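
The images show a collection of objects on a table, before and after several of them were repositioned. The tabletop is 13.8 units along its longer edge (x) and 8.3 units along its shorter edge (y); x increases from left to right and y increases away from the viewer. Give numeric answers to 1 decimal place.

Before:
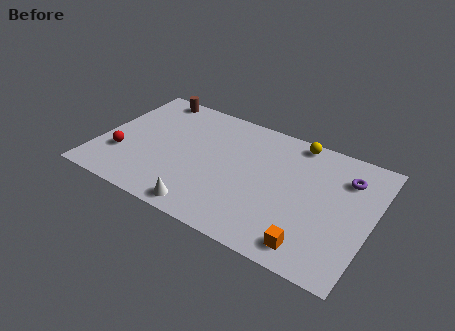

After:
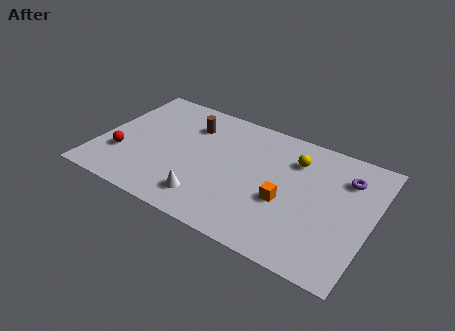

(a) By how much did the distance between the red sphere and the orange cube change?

-1.7

They were about 10.0 units apart before and 8.3 after — 1.7 units closer together.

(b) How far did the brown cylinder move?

2.6

From (2.0, 7.5) to (4.3, 6.2), the brown cylinder covered √(2.3² + 1.3²) ≈ 2.6 units.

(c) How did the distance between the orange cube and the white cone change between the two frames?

-1.2

Before: roughly 5.3 units apart; after: 4.1. That's 1.2 units closer together.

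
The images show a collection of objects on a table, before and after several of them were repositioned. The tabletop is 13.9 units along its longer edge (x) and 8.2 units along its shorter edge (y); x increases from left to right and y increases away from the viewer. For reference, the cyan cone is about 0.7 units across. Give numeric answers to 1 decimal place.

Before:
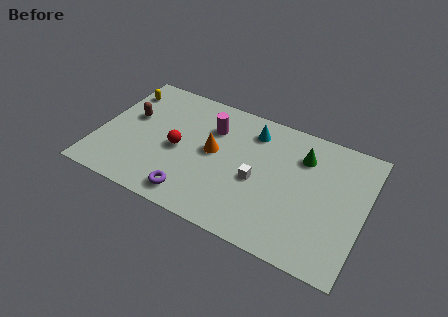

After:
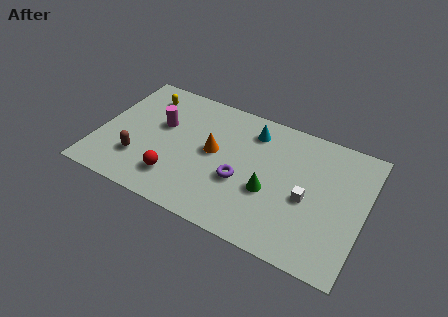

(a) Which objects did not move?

the orange cone and the cyan cone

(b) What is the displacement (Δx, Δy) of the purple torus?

(2.3, 2.0)

From the two frames, the purple torus sits at roughly (5.3, 1.2) before and (7.6, 3.2) after.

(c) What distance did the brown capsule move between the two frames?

2.7

The brown capsule moved from about (1.5, 4.9) to (2.3, 2.3), a distance of √(0.8² + 2.6²) ≈ 2.7.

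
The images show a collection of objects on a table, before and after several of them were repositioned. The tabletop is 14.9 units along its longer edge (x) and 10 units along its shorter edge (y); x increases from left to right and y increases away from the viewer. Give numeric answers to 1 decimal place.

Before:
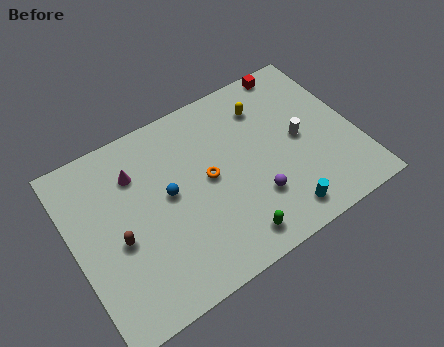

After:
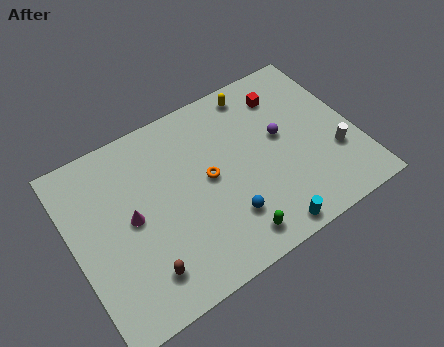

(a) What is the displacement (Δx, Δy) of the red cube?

(-0.8, -1.3)

The red cube was at about (12.5, 9.2) and moved to about (11.7, 7.9).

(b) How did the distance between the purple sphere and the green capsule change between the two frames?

+3.3

They were about 2.1 units apart before and 5.4 after — 3.3 units further apart.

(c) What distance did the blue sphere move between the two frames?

3.8

The blue sphere moved from about (5.0, 5.4) to (7.6, 2.6), a distance of √(2.6² + 2.8²) ≈ 3.8.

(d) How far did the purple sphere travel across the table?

3.3

The purple sphere moved from about (9.2, 2.9) to (11.1, 5.6), a distance of √(1.9² + 2.7²) ≈ 3.3.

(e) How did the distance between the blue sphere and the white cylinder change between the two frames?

-1.0

The distance was about 7.0 in the first image and 6.0 in the second, so they moved 1.0 units closer together.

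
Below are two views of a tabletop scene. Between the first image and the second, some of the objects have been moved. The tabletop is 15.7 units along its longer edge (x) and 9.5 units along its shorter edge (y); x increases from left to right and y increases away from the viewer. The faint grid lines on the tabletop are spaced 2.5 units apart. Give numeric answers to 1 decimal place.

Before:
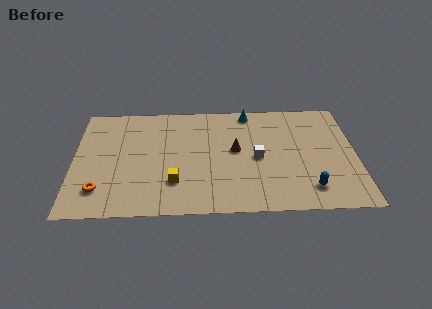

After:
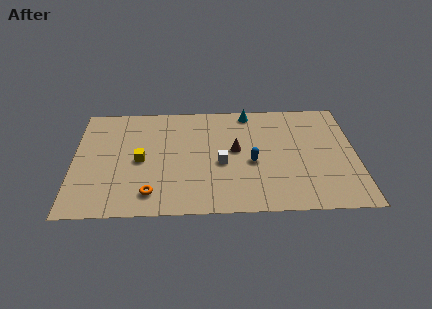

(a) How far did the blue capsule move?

3.9

From (13.0, 1.8) to (9.9, 4.1), the blue capsule covered √(3.1² + 2.3²) ≈ 3.9 units.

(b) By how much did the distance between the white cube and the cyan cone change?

+0.7

They were about 4.0 units apart before and 4.7 after — 0.7 units further apart.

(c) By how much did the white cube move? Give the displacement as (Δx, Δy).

(-2.0, -0.4)

The white cube was at about (10.2, 4.5) and moved to about (8.2, 4.1).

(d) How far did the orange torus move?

2.8

From (1.5, 2.1) to (4.3, 1.7), the orange torus covered √(2.8² + 0.4²) ≈ 2.8 units.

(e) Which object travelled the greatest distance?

the blue capsule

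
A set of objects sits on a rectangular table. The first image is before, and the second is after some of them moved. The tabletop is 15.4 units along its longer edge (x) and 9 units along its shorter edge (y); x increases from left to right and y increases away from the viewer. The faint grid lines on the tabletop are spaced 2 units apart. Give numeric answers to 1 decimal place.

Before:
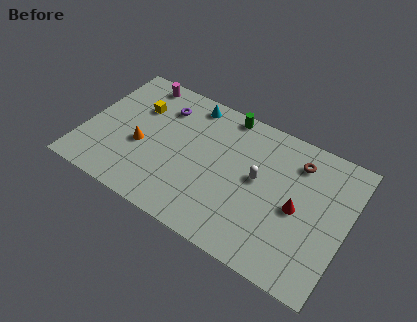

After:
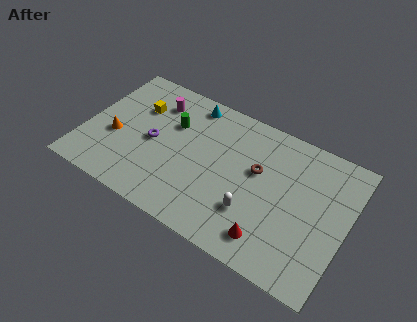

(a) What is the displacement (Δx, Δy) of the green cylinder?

(-2.9, -2.2)

The green cylinder started near (7.8, 8.2) and ended near (4.9, 6.0).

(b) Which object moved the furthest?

the green cylinder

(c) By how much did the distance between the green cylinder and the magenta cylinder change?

-3.7

Before: roughly 5.3 units apart; after: 1.6. That's 3.7 units closer together.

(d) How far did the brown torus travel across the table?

2.7

The brown torus moved from about (12.2, 7.1) to (10.1, 5.4), a distance of √(2.1² + 1.7²) ≈ 2.7.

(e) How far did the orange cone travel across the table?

1.6

The orange cone was near (3.4, 3.7) before and (1.8, 3.6) after, so it travelled √(1.6² + 0.1²) ≈ 1.6 units.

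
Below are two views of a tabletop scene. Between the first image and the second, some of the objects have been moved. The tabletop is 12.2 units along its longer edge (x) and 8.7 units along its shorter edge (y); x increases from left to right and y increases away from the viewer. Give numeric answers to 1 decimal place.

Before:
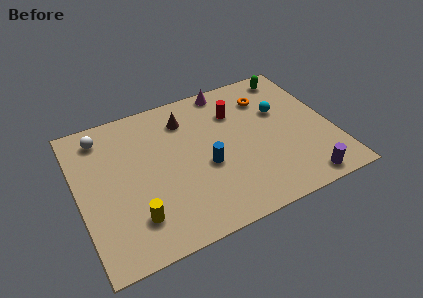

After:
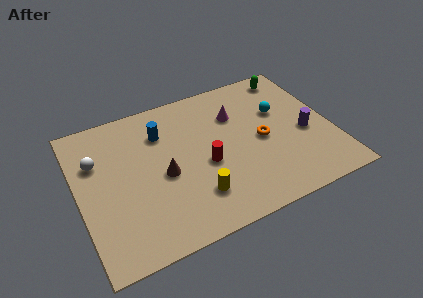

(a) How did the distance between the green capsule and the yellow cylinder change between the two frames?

-2.3

Before: roughly 10.1 units apart; after: 7.8. That's 2.3 units closer together.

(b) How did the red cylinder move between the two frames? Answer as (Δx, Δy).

(-1.8, -2.6)

The red cylinder started near (7.8, 6.3) and ended near (6.0, 3.7).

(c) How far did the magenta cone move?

1.8

From (7.6, 7.9) to (7.8, 6.1), the magenta cone covered √(0.2² + 1.8²) ≈ 1.8 units.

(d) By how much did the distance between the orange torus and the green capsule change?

+2.3

They were about 1.7 units apart before and 4.0 after — 2.3 units further apart.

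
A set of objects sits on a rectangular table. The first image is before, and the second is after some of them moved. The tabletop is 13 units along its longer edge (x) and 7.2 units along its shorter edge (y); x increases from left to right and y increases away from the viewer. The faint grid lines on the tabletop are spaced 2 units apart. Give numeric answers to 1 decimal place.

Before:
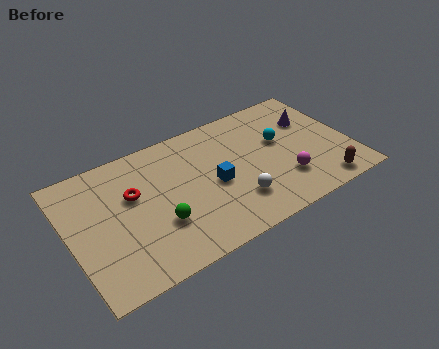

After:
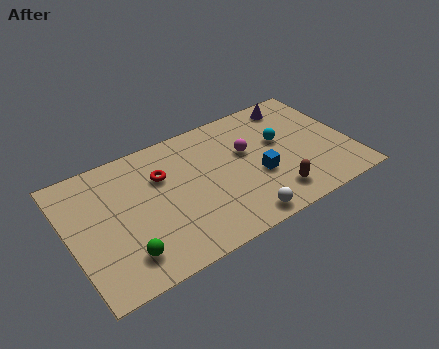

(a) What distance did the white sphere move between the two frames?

1.1

The white sphere was near (7.4, 1.9) before and (7.4, 0.8) after, so it travelled √(0.0² + 1.1²) ≈ 1.1 units.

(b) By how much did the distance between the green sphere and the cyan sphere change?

+1.9

Before: roughly 6.3 units apart; after: 8.2. That's 1.9 units further apart.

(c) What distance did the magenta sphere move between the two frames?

2.8

The magenta sphere was near (9.7, 2.0) before and (8.3, 4.4) after, so it travelled √(1.4² + 2.4²) ≈ 2.8 units.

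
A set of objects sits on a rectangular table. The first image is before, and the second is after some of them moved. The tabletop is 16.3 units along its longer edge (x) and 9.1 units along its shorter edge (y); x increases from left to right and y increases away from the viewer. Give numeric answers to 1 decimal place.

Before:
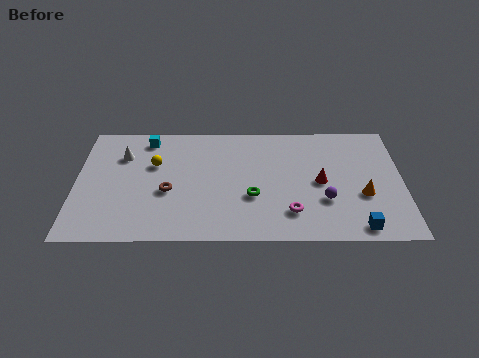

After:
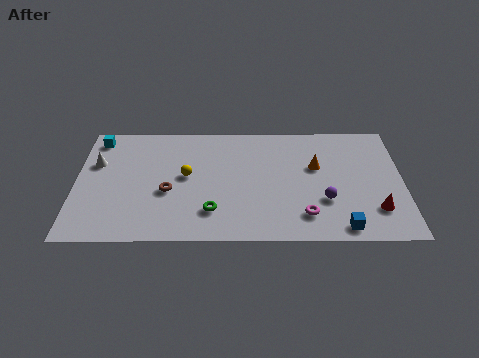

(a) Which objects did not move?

the brown torus and the purple sphere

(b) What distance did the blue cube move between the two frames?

0.8

The blue cube was near (14.0, 1.0) before and (13.2, 1.0) after, so it travelled √(0.8² + 0.0²) ≈ 0.8 units.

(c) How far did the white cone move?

1.4

The white cone moved from about (2.3, 6.5) to (1.0, 5.9), a distance of √(1.3² + 0.6²) ≈ 1.4.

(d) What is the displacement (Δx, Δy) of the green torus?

(-2.0, -1.1)

The green torus started near (8.8, 3.3) and ended near (6.8, 2.2).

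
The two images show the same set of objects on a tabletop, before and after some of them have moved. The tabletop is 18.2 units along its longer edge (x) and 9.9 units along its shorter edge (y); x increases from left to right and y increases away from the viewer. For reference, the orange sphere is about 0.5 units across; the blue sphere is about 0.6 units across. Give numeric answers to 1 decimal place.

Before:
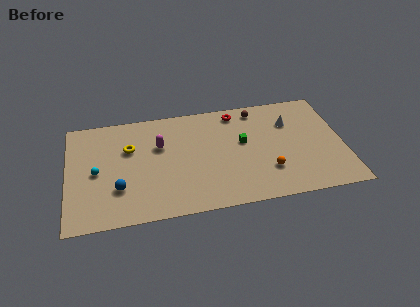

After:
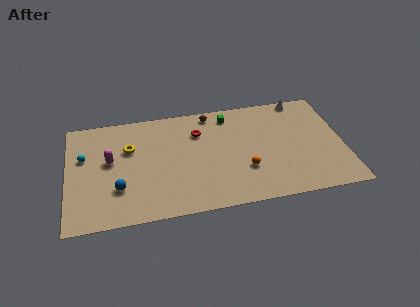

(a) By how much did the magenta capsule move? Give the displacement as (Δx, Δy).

(-3.3, -0.8)

The magenta capsule started near (6.1, 6.4) and ended near (2.8, 5.6).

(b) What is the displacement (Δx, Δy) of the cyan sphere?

(-0.8, 1.5)

The cyan sphere was at about (1.9, 4.7) and moved to about (1.1, 6.2).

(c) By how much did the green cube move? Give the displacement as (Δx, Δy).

(-0.8, 2.7)

The green cube started near (11.6, 5.7) and ended near (10.8, 8.4).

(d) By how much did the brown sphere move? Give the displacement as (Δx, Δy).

(-3.1, 0.2)

From the two frames, the brown sphere sits at roughly (12.7, 8.6) before and (9.6, 8.8) after.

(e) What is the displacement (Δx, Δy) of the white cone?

(0.9, 2.1)

The white cone started near (14.8, 7.0) and ended near (15.7, 9.1).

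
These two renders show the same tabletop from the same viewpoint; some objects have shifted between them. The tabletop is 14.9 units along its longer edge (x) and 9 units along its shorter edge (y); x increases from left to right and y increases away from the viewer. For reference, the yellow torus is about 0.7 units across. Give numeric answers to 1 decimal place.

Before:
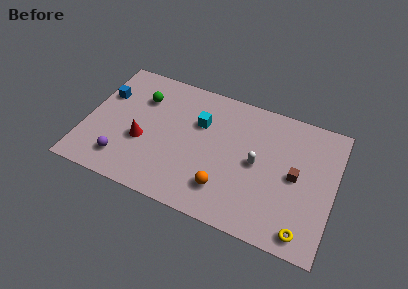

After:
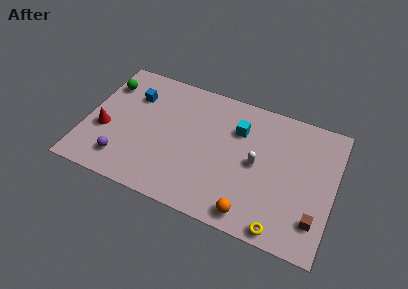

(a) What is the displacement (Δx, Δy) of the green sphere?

(-2.2, 0.3)

The green sphere started near (3.1, 6.5) and ended near (0.9, 6.8).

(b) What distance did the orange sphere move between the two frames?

2.0

From (8.6, 2.1) to (10.3, 1.1), the orange sphere covered √(1.7² + 1.0²) ≈ 2.0 units.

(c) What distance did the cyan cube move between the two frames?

2.3

The cyan cube was near (6.7, 6.0) before and (9.0, 6.4) after, so it travelled √(2.3² + 0.4²) ≈ 2.3 units.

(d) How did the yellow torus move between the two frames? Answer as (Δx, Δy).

(-1.3, -0.3)

The yellow torus started near (13.4, 1.1) and ended near (12.1, 0.8).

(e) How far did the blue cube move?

1.8

The blue cube was near (0.9, 6.0) before and (2.6, 6.5) after, so it travelled √(1.7² + 0.5²) ≈ 1.8 units.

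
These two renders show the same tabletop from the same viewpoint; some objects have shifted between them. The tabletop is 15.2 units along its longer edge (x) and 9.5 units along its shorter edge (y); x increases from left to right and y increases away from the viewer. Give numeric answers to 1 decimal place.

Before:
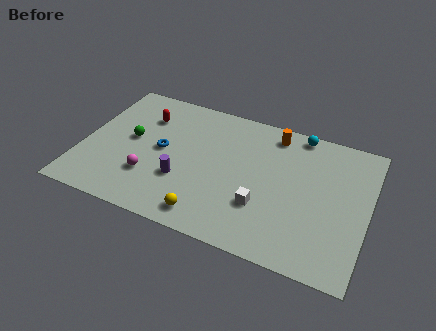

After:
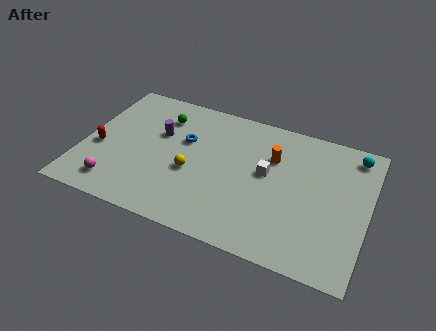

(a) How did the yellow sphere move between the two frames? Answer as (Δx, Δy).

(-1.2, 2.6)

The yellow sphere started near (7.1, 1.3) and ended near (5.9, 3.9).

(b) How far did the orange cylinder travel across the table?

1.7

The orange cylinder was near (9.9, 8.2) before and (10.0, 6.5) after, so it travelled √(0.1² + 1.7²) ≈ 1.7 units.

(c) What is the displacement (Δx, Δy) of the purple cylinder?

(-1.6, 2.8)

The purple cylinder was at about (5.5, 3.2) and moved to about (3.9, 6.0).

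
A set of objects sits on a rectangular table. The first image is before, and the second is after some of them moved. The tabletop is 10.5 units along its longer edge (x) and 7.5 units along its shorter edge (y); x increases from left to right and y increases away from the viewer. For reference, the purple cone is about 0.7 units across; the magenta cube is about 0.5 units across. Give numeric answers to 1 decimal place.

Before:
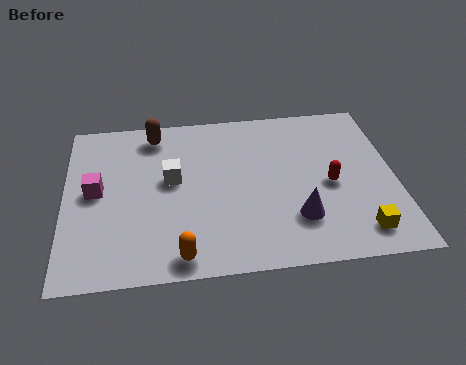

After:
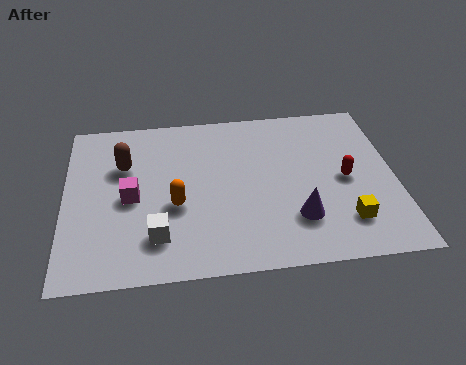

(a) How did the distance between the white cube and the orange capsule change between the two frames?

-2.0

They were about 3.4 units apart before and 1.4 after — 2.0 units closer together.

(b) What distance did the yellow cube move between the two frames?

0.6

The yellow cube was near (9.2, 1.2) before and (8.8, 1.7) after, so it travelled √(0.4² + 0.5²) ≈ 0.6 units.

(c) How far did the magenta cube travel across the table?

1.2

From (1.0, 3.9) to (2.1, 3.5), the magenta cube covered √(1.1² + 0.4²) ≈ 1.2 units.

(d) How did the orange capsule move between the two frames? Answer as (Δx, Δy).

(-0.1, 2.2)

From the two frames, the orange capsule sits at roughly (3.6, 0.8) before and (3.5, 3.0) after.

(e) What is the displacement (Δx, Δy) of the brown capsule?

(-1.0, -1.4)

From the two frames, the brown capsule sits at roughly (2.9, 6.4) before and (1.9, 5.0) after.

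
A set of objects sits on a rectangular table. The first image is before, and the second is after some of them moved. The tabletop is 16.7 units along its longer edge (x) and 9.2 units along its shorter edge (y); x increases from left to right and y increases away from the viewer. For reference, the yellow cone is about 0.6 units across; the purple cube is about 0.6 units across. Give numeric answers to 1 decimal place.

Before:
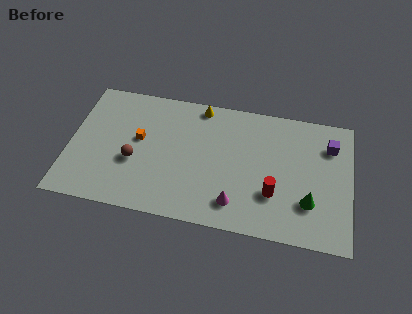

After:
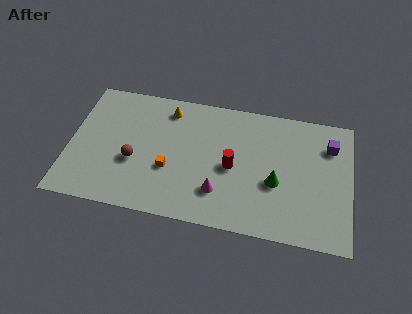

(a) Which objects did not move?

the brown sphere and the purple cube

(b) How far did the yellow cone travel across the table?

2.0

The yellow cone was near (7.6, 8.3) before and (5.7, 7.7) after, so it travelled √(1.9² + 0.6²) ≈ 2.0 units.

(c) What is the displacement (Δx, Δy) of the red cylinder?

(-2.5, 1.4)

From the two frames, the red cylinder sits at roughly (12.2, 2.9) before and (9.7, 4.3) after.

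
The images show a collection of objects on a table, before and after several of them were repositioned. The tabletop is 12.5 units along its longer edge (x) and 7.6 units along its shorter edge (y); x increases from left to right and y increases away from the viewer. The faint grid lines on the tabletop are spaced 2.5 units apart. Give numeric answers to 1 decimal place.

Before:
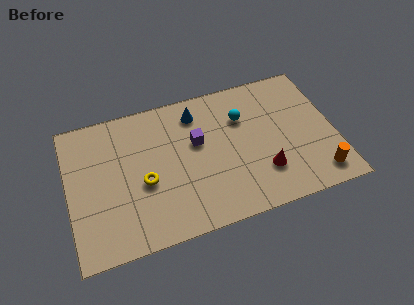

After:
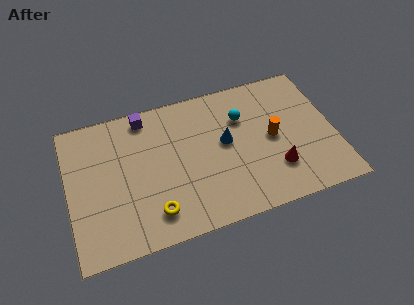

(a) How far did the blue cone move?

2.3

From (6.2, 6.2) to (7.4, 4.2), the blue cone covered √(1.2² + 2.0²) ≈ 2.3 units.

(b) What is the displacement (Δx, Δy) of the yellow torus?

(0.3, -1.7)

The yellow torus started near (3.5, 3.2) and ended near (3.8, 1.5).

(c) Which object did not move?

the cyan sphere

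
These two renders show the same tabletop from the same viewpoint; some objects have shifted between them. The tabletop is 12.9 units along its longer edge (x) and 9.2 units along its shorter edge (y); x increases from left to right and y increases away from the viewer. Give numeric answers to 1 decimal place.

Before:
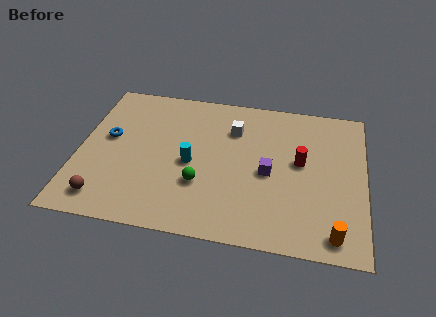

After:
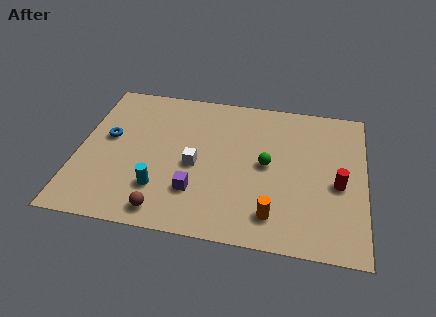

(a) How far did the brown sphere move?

2.7

The brown sphere moved from about (1.4, 1.4) to (4.1, 1.1), a distance of √(2.7² + 0.3²) ≈ 2.7.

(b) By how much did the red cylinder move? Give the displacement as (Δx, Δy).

(1.7, -1.1)

The red cylinder was at about (10.0, 5.1) and moved to about (11.7, 4.0).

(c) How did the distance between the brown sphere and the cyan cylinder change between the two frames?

-3.3

Before: roughly 4.6 units apart; after: 1.3. That's 3.3 units closer together.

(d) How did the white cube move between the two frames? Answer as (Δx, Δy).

(-1.6, -2.6)

The white cube was at about (6.9, 6.7) and moved to about (5.3, 4.1).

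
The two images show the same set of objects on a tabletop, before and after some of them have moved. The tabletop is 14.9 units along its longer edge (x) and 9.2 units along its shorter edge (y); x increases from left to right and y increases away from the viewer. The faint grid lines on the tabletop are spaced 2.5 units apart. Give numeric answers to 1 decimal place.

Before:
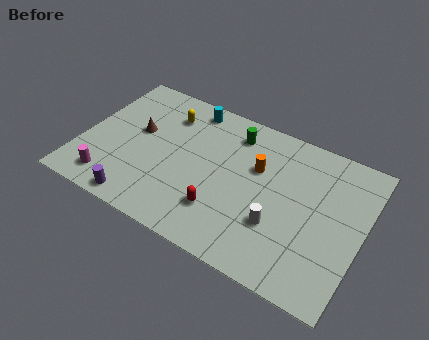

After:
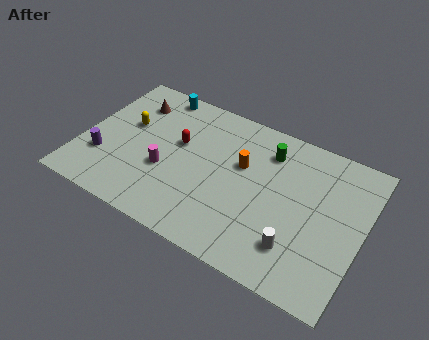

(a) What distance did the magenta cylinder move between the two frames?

3.4

From (1.9, 1.5) to (4.6, 3.5), the magenta cylinder covered √(2.7² + 2.0²) ≈ 3.4 units.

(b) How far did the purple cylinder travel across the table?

3.0

The purple cylinder was near (3.6, 0.9) before and (1.3, 2.8) after, so it travelled √(2.3² + 1.9²) ≈ 3.0 units.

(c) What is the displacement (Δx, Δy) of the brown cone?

(-0.6, 1.8)

The brown cone started near (2.8, 5.3) and ended near (2.2, 7.1).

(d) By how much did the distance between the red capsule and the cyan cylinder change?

-3.0

The distance was about 6.3 in the first image and 3.3 in the second, so they moved 3.0 units closer together.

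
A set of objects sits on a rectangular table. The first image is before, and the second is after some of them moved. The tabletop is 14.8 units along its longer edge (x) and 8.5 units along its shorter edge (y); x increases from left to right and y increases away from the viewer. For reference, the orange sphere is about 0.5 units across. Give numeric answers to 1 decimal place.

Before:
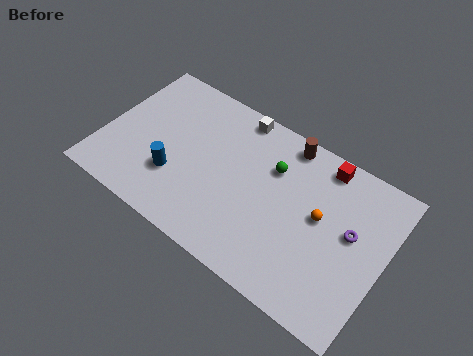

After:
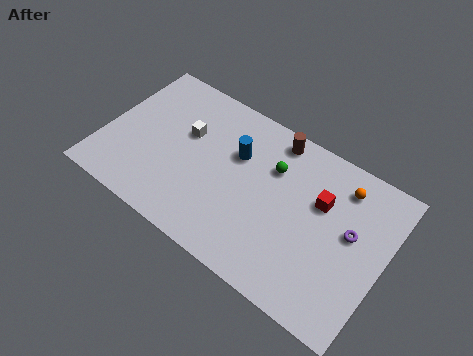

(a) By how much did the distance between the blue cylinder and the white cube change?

-2.8

They were about 5.5 units apart before and 2.7 after — 2.8 units closer together.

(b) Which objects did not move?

the green sphere and the purple torus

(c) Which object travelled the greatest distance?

the blue cylinder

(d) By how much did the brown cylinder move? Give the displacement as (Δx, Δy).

(-0.6, -0.1)

From the two frames, the brown cylinder sits at roughly (9.1, 7.6) before and (8.5, 7.5) after.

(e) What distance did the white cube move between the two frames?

3.3

From (6.4, 7.7) to (4.1, 5.3), the white cube covered √(2.3² + 2.4²) ≈ 3.3 units.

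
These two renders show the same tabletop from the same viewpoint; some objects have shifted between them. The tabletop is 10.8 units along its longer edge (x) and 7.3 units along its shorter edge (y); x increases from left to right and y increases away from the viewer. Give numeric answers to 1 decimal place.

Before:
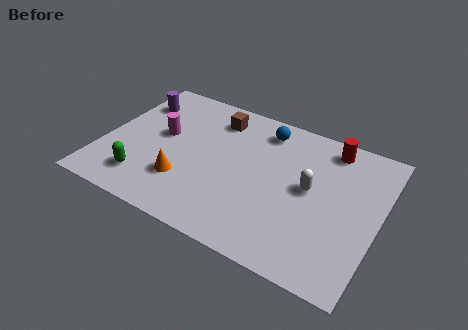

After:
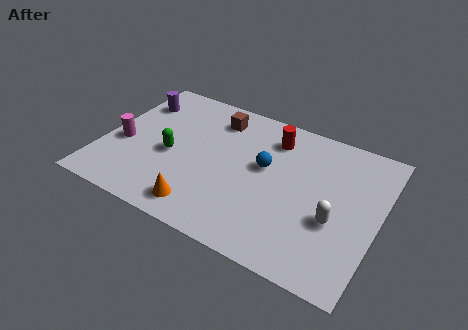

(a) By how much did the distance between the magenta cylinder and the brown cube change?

+1.8

The distance was about 2.6 in the first image and 4.4 in the second, so they moved 1.8 units further apart.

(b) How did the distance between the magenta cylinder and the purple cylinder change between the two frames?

+0.6

The distance was about 1.9 in the first image and 2.5 in the second, so they moved 0.6 units further apart.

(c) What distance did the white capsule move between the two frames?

1.6

From (8.1, 3.9) to (9.2, 2.8), the white capsule covered √(1.1² + 1.1²) ≈ 1.6 units.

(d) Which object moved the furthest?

the red cylinder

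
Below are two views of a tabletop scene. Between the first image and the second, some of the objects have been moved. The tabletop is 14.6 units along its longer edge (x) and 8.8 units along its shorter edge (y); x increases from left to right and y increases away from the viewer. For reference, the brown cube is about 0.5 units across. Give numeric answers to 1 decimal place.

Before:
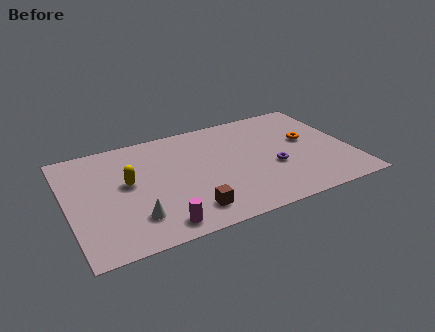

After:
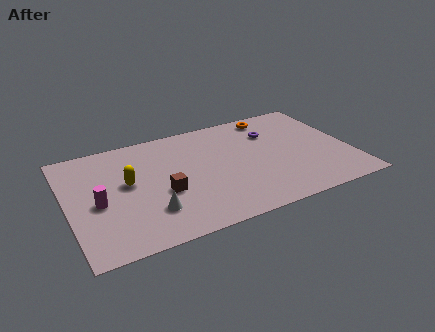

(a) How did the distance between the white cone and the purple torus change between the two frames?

+0.5

Before: roughly 7.4 units apart; after: 7.9. That's 0.5 units further apart.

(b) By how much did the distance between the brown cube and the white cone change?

-1.3

They were about 2.7 units apart before and 1.4 after — 1.3 units closer together.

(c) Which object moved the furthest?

the magenta cylinder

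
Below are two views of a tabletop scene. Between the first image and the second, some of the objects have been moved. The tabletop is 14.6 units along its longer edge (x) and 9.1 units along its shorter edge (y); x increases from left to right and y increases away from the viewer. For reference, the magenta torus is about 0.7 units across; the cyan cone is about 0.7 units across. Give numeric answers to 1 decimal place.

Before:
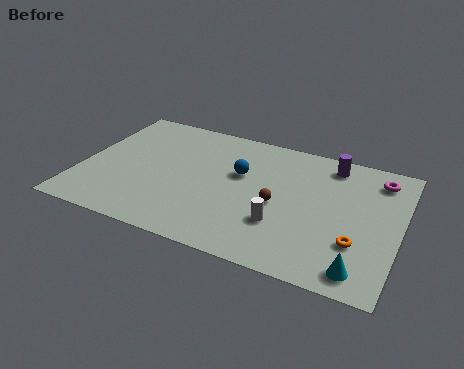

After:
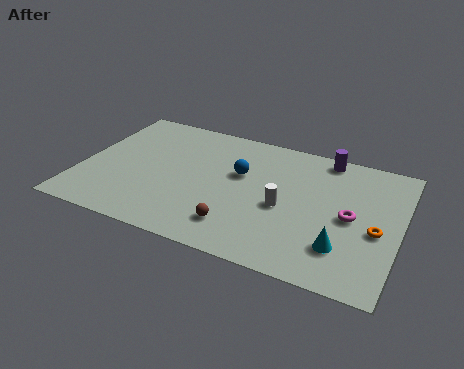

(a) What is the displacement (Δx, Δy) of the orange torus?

(0.8, 1.1)

The orange torus was at about (12.8, 2.8) and moved to about (13.6, 3.9).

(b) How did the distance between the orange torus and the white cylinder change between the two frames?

+0.8

The distance was about 3.4 in the first image and 4.2 in the second, so they moved 0.8 units further apart.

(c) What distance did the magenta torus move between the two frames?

3.3

From (13.4, 7.5) to (12.4, 4.4), the magenta torus covered √(1.0² + 3.1²) ≈ 3.3 units.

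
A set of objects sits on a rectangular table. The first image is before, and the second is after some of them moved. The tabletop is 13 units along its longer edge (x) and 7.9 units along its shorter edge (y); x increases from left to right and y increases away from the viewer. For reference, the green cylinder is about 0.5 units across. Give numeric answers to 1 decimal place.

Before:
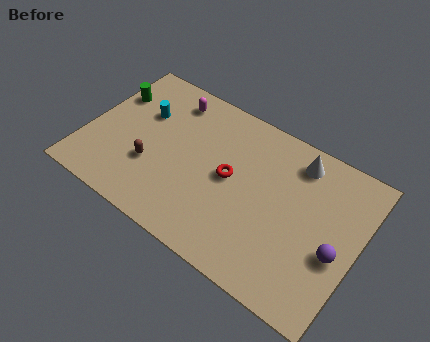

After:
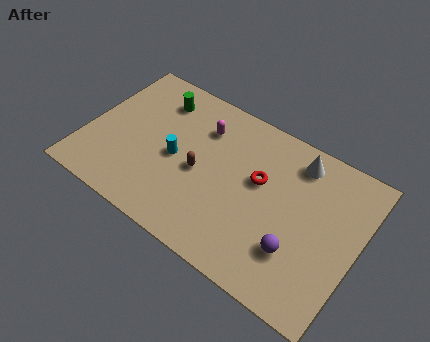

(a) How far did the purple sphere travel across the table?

1.9

The purple sphere moved from about (12.1, 3.2) to (10.4, 2.3), a distance of √(1.7² + 0.9²) ≈ 1.9.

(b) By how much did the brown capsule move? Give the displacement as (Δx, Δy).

(2.2, 0.9)

The brown capsule was at about (3.3, 2.7) and moved to about (5.5, 3.6).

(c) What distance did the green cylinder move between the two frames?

2.2

The green cylinder moved from about (0.8, 5.5) to (2.9, 6.3), a distance of √(2.1² + 0.8²) ≈ 2.2.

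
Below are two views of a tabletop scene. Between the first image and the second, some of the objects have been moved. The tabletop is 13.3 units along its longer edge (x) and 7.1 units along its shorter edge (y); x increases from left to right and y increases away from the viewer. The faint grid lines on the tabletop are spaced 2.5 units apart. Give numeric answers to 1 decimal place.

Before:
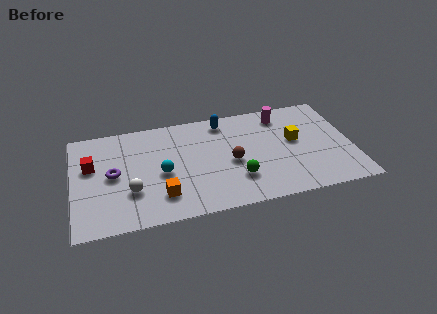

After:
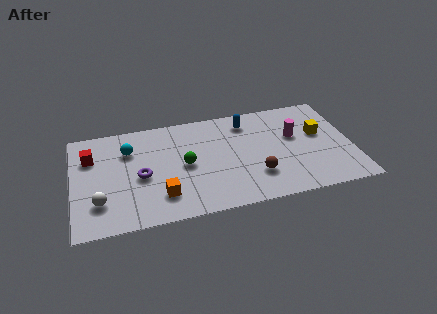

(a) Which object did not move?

the orange cube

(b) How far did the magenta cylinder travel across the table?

1.7

From (10.1, 5.9) to (10.6, 4.3), the magenta cylinder covered √(0.5² + 1.6²) ≈ 1.7 units.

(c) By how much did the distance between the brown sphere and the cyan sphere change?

+3.4

Before: roughly 3.3 units apart; after: 6.7. That's 3.4 units further apart.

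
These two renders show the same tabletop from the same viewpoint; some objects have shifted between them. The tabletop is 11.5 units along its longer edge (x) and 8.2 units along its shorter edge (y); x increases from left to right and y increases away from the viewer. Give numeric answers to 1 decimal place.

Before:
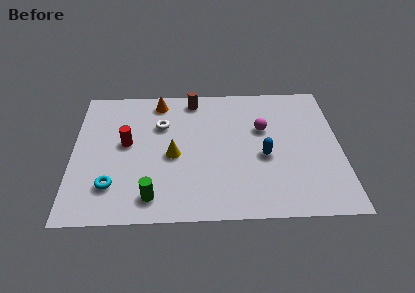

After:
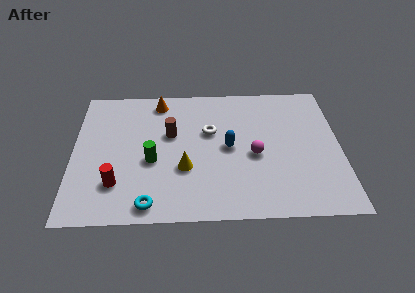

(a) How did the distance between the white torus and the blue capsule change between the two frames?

-3.6

They were about 4.9 units apart before and 1.3 after — 3.6 units closer together.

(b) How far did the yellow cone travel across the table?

0.9

The yellow cone was near (4.3, 3.7) before and (4.8, 2.9) after, so it travelled √(0.5² + 0.8²) ≈ 0.9 units.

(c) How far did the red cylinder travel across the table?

2.4

The red cylinder moved from about (2.3, 4.5) to (1.9, 2.1), a distance of √(0.4² + 2.4²) ≈ 2.4.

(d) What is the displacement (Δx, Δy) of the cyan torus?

(1.6, -1.1)

The cyan torus started near (1.7, 2.0) and ended near (3.3, 0.9).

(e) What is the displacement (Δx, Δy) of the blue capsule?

(-1.5, 0.6)

The blue capsule was at about (8.2, 3.5) and moved to about (6.7, 4.1).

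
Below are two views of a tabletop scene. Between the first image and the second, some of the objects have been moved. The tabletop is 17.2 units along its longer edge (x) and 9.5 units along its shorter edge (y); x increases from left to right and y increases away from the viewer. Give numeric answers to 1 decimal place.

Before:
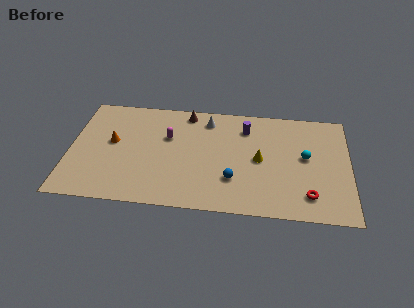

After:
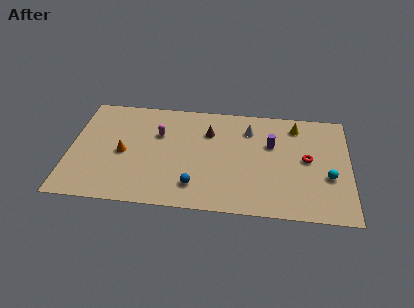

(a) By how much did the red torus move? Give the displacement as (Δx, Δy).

(-0.1, 3.1)

The red torus started near (14.7, 1.9) and ended near (14.6, 5.0).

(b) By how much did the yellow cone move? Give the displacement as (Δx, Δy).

(2.2, 3.2)

The yellow cone was at about (11.7, 4.7) and moved to about (13.9, 7.9).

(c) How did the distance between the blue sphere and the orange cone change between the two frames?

-2.8

They were about 7.9 units apart before and 5.1 after — 2.8 units closer together.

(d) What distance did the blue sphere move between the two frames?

2.4

From (10.1, 2.8) to (7.8, 2.0), the blue sphere covered √(2.3² + 0.8²) ≈ 2.4 units.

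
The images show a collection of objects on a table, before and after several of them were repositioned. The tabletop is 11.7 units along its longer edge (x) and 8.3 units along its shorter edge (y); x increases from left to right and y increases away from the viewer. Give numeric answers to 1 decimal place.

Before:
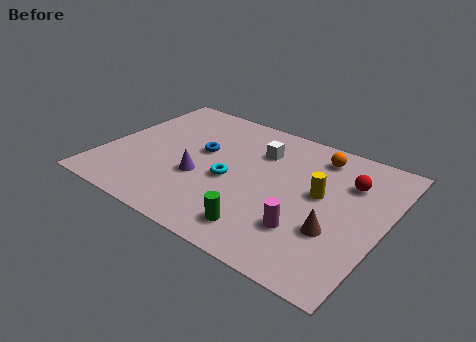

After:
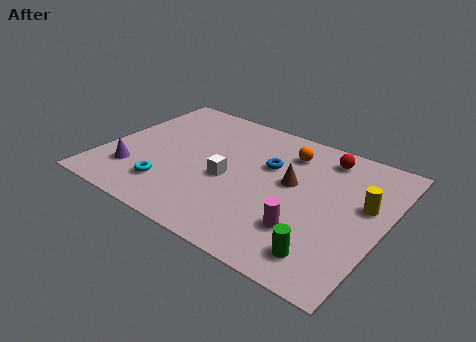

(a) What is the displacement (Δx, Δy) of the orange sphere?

(-1.2, -0.4)

The orange sphere started near (8.5, 6.9) and ended near (7.3, 6.5).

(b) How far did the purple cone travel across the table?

2.9

The purple cone was near (4.2, 3.1) before and (1.5, 2.1) after, so it travelled √(2.7² + 1.0²) ≈ 2.9 units.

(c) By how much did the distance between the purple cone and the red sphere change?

+2.4

Before: roughly 6.4 units apart; after: 8.8. That's 2.4 units further apart.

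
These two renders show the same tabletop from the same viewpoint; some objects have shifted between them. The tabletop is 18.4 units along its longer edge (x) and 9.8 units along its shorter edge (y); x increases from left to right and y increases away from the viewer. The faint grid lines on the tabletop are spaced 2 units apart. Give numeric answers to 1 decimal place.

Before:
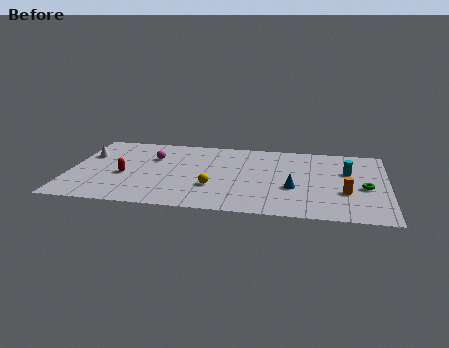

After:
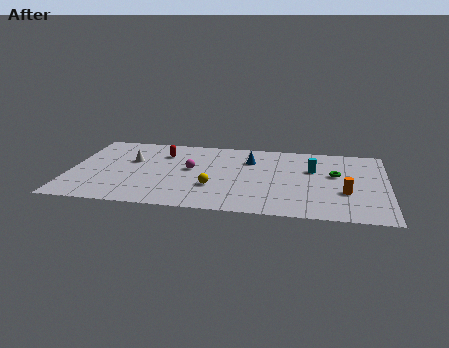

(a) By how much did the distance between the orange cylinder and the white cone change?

-2.6

The distance was about 15.4 in the first image and 12.8 in the second, so they moved 2.6 units closer together.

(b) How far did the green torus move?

2.3

The green torus was near (17.1, 4.3) before and (15.4, 5.8) after, so it travelled √(1.7² + 1.5²) ≈ 2.3 units.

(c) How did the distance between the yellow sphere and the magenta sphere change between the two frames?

-2.5

Before: roughly 5.1 units apart; after: 2.6. That's 2.5 units closer together.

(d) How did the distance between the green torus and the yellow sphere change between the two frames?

-1.3

The distance was about 8.8 in the first image and 7.5 in the second, so they moved 1.3 units closer together.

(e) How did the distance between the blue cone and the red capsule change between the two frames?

-4.7

Before: roughly 9.8 units apart; after: 5.1. That's 4.7 units closer together.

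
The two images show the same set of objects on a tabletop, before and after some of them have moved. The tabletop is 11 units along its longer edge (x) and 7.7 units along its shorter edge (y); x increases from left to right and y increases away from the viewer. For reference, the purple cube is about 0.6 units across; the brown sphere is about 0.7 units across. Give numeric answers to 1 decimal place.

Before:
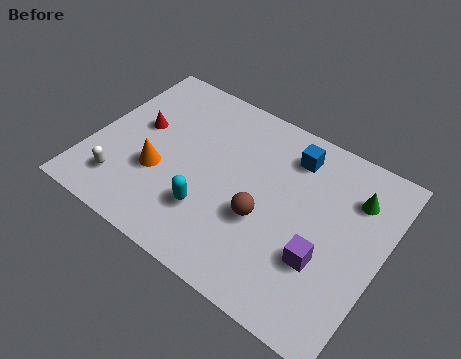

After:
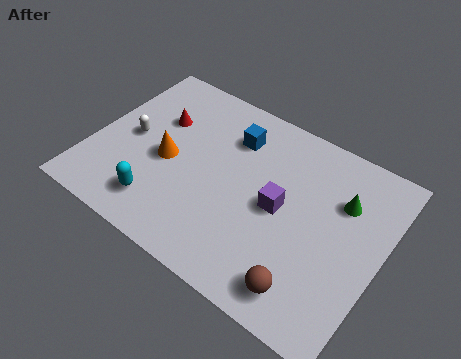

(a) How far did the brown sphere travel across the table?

2.7

The brown sphere was near (6.7, 3.0) before and (8.7, 1.2) after, so it travelled √(2.0² + 1.8²) ≈ 2.7 units.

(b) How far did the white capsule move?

2.2

The white capsule moved from about (1.5, 1.6) to (1.4, 3.8), a distance of √(0.1² + 2.2²) ≈ 2.2.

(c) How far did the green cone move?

0.6

The green cone moved from about (9.7, 5.7) to (9.3, 5.3), a distance of √(0.4² + 0.4²) ≈ 0.6.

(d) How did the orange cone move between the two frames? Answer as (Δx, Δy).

(0.2, 0.7)

From the two frames, the orange cone sits at roughly (2.7, 2.8) before and (2.9, 3.5) after.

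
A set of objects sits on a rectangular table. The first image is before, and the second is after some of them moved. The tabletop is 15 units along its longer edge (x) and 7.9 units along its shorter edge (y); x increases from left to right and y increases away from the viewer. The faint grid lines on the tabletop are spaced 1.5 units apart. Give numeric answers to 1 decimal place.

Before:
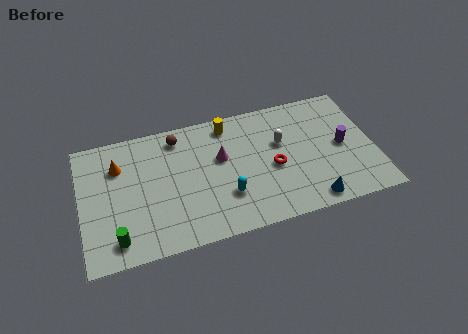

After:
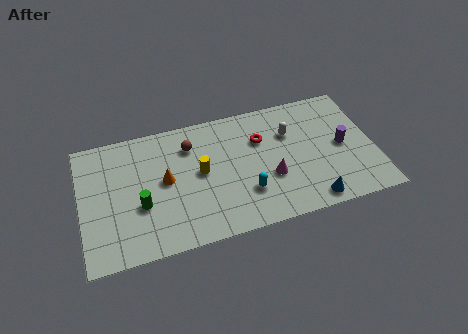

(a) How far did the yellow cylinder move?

3.1

The yellow cylinder was near (7.7, 6.8) before and (6.1, 4.2) after, so it travelled √(1.6² + 2.6²) ≈ 3.1 units.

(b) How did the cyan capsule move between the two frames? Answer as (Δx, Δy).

(1.0, -0.1)

The cyan capsule was at about (7.3, 2.4) and moved to about (8.3, 2.3).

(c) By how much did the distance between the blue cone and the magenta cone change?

-3.0

The distance was about 5.8 in the first image and 2.8 in the second, so they moved 3.0 units closer together.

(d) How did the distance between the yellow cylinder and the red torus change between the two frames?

-0.5

They were about 3.9 units apart before and 3.4 after — 0.5 units closer together.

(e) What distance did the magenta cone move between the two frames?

3.1

The magenta cone moved from about (7.2, 4.8) to (9.6, 2.9), a distance of √(2.4² + 1.9²) ≈ 3.1.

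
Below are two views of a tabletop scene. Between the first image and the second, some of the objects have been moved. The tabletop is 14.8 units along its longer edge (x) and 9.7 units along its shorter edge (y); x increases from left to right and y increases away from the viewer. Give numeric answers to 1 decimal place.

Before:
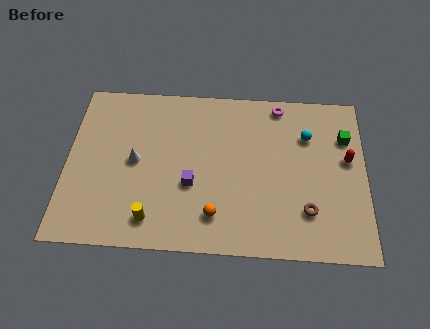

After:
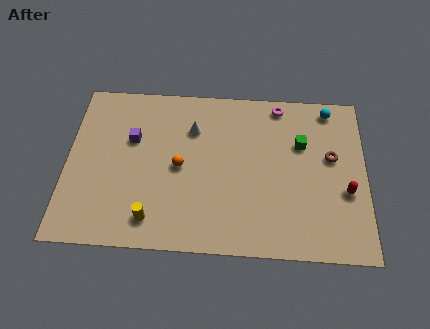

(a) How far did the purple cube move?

3.9

From (6.2, 3.7) to (3.2, 6.2), the purple cube covered √(3.0² + 2.5²) ≈ 3.9 units.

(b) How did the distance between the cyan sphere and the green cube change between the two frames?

+0.7

Before: roughly 1.9 units apart; after: 2.6. That's 0.7 units further apart.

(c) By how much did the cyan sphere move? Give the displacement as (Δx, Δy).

(1.1, 1.7)

The cyan sphere was at about (11.9, 6.9) and moved to about (13.0, 8.6).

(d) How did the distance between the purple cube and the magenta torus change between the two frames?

+1.1

Before: roughly 6.6 units apart; after: 7.7. That's 1.1 units further apart.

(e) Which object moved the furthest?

the purple cube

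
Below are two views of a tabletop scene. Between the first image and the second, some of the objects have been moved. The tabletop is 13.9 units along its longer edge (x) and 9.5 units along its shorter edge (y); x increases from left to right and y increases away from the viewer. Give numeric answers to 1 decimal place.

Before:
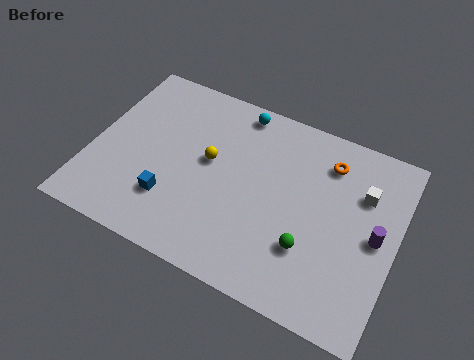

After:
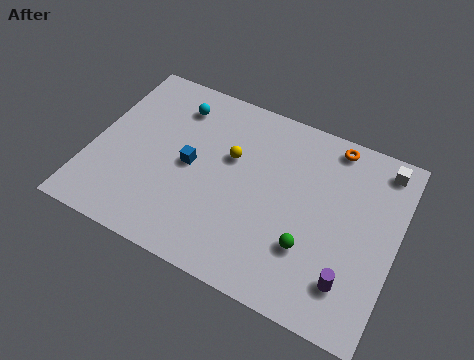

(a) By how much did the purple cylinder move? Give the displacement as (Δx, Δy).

(-0.9, -2.6)

The purple cylinder started near (13.0, 4.7) and ended near (12.1, 2.1).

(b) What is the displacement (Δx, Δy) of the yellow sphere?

(0.9, 0.6)

The yellow sphere was at about (5.3, 5.3) and moved to about (6.2, 5.9).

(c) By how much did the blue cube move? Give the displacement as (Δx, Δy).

(0.6, 2.1)

The blue cube started near (3.9, 2.6) and ended near (4.5, 4.7).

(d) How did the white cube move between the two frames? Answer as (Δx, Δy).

(0.7, 1.7)

From the two frames, the white cube sits at roughly (12.2, 6.6) before and (12.9, 8.3) after.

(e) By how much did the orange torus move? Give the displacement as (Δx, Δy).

(0.1, 1.0)

From the two frames, the orange torus sits at roughly (10.5, 7.5) before and (10.6, 8.5) after.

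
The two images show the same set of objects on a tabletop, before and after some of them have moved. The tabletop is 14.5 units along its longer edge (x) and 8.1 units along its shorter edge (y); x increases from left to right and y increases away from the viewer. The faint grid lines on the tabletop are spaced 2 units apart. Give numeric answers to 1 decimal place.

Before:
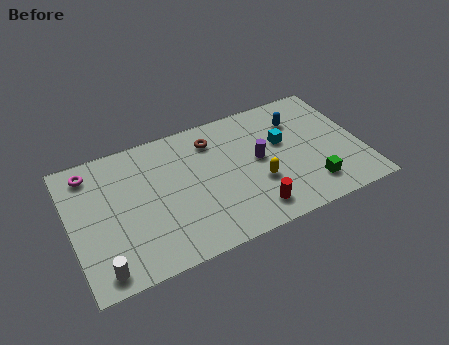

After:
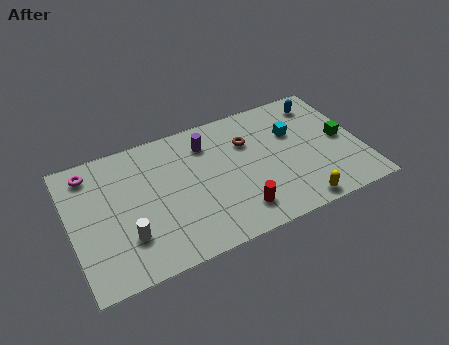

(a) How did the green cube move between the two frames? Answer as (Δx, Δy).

(1.9, 2.3)

The green cube started near (11.7, 1.7) and ended near (13.6, 4.0).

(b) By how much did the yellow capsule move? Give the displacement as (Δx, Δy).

(1.7, -2.1)

From the two frames, the yellow capsule sits at roughly (9.2, 2.9) before and (10.9, 0.8) after.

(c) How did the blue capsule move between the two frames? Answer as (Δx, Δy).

(1.3, 0.7)

From the two frames, the blue capsule sits at roughly (11.6, 6.0) before and (12.9, 6.7) after.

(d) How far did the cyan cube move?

0.7

The cyan cube moved from about (10.7, 4.9) to (11.3, 5.3), a distance of √(0.6² + 0.4²) ≈ 0.7.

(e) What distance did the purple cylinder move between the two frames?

3.1

The purple cylinder was near (9.4, 4.3) before and (7.0, 6.3) after, so it travelled √(2.4² + 2.0²) ≈ 3.1 units.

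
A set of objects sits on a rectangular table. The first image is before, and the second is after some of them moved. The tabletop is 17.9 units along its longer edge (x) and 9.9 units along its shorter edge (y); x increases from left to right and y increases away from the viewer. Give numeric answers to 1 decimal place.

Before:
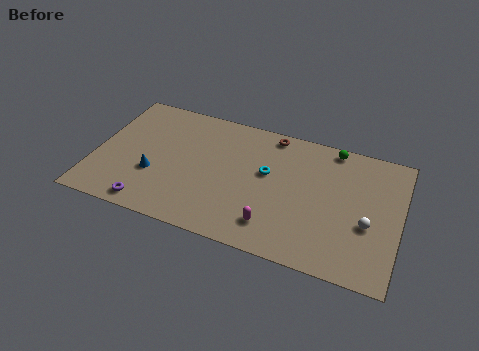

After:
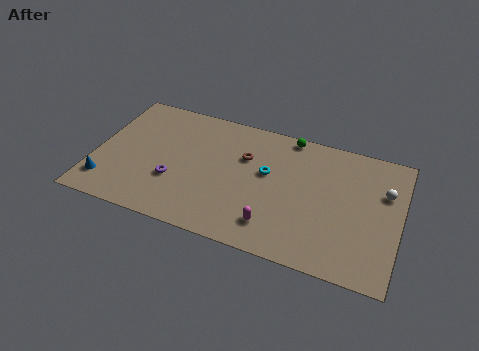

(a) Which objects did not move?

the cyan torus and the magenta capsule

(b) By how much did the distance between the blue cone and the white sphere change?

+4.1

The distance was about 12.5 in the first image and 16.6 in the second, so they moved 4.1 units further apart.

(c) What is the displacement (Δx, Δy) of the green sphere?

(-2.6, 0.1)

The green sphere started near (13.7, 9.0) and ended near (11.1, 9.1).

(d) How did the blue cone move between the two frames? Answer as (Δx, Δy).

(-2.7, -1.5)

The blue cone started near (3.6, 3.5) and ended near (0.9, 2.0).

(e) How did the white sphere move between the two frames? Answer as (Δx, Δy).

(0.8, 2.7)

The white sphere was at about (16.1, 3.9) and moved to about (16.9, 6.6).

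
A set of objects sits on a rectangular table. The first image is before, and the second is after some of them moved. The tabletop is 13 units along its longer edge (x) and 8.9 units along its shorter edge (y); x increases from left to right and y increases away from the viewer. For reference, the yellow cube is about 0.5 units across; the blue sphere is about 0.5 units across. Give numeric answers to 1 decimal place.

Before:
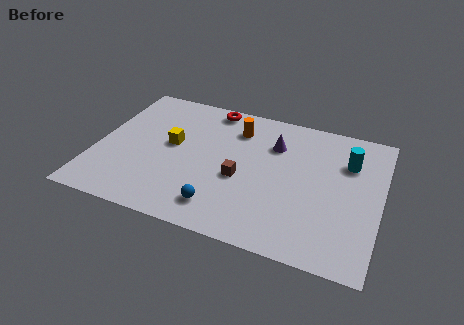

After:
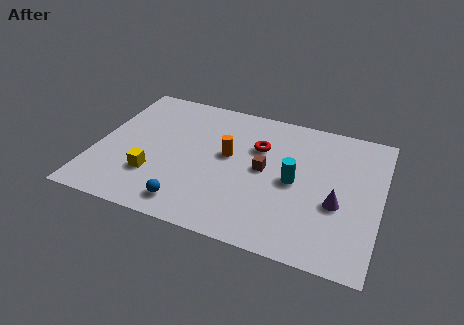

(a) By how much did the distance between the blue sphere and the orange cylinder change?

-1.3

Before: roughly 5.3 units apart; after: 4.0. That's 1.3 units closer together.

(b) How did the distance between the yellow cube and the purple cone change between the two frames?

+3.5

Before: roughly 4.8 units apart; after: 8.3. That's 3.5 units further apart.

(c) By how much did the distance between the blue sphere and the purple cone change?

+1.7

Before: roughly 5.2 units apart; after: 6.9. That's 1.7 units further apart.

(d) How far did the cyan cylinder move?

3.0

The cyan cylinder was near (11.4, 6.3) before and (9.1, 4.3) after, so it travelled √(2.3² + 2.0²) ≈ 3.0 units.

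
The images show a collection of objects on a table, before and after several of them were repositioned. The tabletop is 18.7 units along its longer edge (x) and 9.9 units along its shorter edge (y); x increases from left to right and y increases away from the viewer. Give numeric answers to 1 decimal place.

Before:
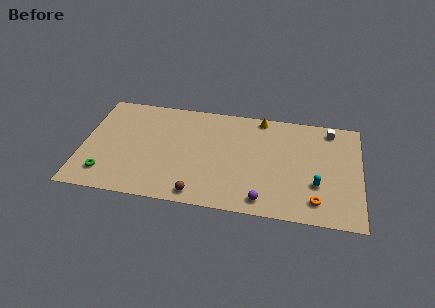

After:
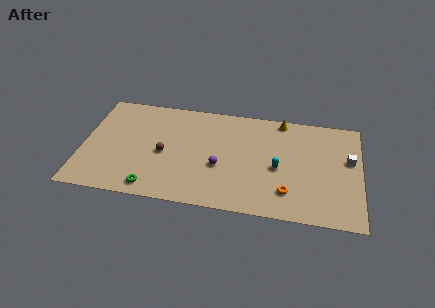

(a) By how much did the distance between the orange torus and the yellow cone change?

-1.5

The distance was about 8.2 in the first image and 6.7 in the second, so they moved 1.5 units closer together.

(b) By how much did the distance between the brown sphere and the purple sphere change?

-0.5

They were about 4.3 units apart before and 3.8 after — 0.5 units closer together.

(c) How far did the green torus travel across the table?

3.3

From (1.7, 2.0) to (4.9, 1.2), the green torus covered √(3.2² + 0.8²) ≈ 3.3 units.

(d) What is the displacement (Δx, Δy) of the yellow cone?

(1.4, 0.0)

The yellow cone was at about (11.9, 9.0) and moved to about (13.3, 9.0).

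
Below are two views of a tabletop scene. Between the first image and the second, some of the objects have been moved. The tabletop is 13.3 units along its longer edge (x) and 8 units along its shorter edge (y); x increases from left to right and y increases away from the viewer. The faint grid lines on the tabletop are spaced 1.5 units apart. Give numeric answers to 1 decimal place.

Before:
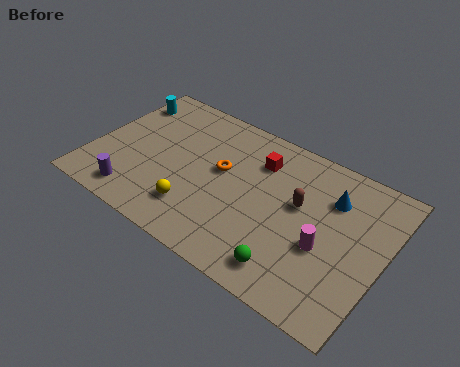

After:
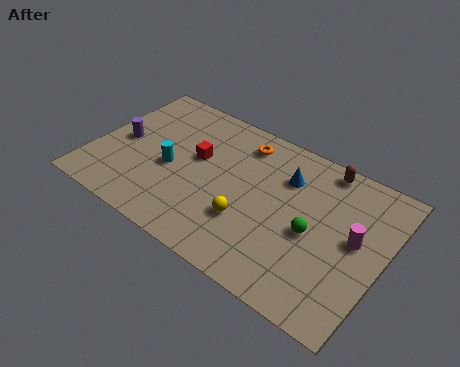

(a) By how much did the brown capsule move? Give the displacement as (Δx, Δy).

(0.7, 2.5)

The brown capsule was at about (9.4, 4.7) and moved to about (10.1, 7.2).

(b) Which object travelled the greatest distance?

the cyan cylinder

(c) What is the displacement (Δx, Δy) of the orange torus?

(0.6, 2.0)

The orange torus started near (5.8, 4.6) and ended near (6.4, 6.6).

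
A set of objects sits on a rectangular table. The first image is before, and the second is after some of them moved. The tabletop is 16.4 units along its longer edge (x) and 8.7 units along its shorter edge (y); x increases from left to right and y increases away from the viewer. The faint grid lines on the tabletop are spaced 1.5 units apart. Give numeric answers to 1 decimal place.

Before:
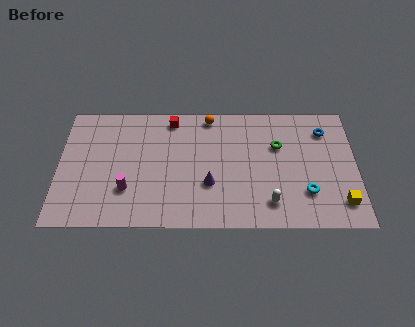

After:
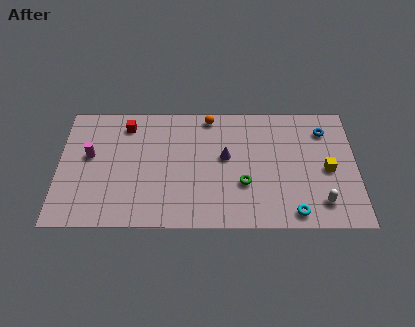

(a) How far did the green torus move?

3.3

The green torus was near (12.1, 5.7) before and (10.2, 3.0) after, so it travelled √(1.9² + 2.7²) ≈ 3.3 units.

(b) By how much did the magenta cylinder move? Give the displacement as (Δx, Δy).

(-2.1, 2.4)

The magenta cylinder was at about (3.8, 2.6) and moved to about (1.7, 5.0).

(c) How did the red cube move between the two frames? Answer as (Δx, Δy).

(-2.5, -0.4)

From the two frames, the red cube sits at roughly (6.2, 7.6) before and (3.7, 7.2) after.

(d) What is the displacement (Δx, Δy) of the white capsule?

(2.8, 0.0)

The white capsule was at about (11.6, 1.7) and moved to about (14.4, 1.7).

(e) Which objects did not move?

the orange sphere and the blue torus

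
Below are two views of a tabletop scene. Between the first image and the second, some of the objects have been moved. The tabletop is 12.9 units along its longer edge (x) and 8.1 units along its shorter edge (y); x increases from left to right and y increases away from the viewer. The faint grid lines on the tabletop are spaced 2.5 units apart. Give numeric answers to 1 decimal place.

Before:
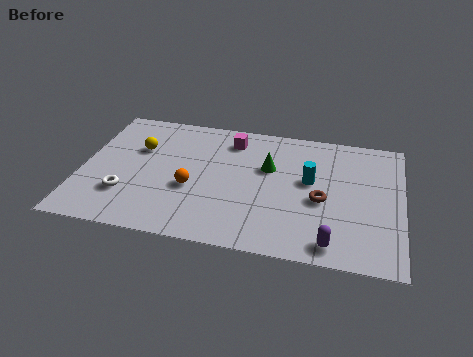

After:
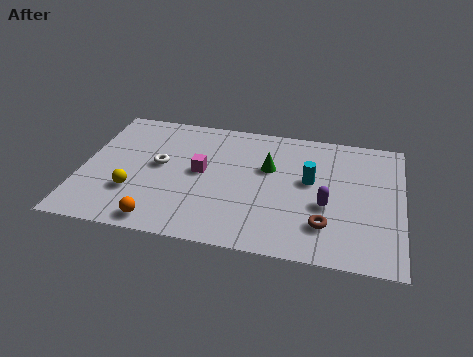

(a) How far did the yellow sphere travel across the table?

2.8

The yellow sphere moved from about (2.2, 5.3) to (2.2, 2.5), a distance of √(0.0² + 2.8²) ≈ 2.8.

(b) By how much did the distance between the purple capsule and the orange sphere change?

+0.8

They were about 6.1 units apart before and 6.9 after — 0.8 units further apart.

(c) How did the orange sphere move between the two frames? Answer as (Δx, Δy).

(-1.1, -2.3)

The orange sphere started near (4.5, 3.2) and ended near (3.4, 0.9).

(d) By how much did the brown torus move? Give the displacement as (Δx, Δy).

(0.2, -1.5)

The brown torus started near (9.7, 3.5) and ended near (9.9, 2.0).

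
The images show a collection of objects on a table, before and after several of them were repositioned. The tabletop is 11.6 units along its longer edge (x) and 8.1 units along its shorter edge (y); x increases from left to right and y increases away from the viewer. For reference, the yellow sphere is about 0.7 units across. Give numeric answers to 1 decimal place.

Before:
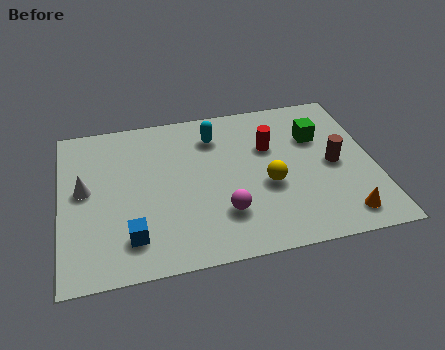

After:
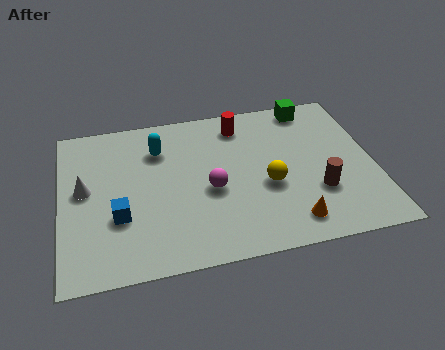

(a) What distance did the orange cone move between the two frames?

1.9

The orange cone moved from about (10.2, 1.2) to (8.3, 1.3), a distance of √(1.9² + 0.1²) ≈ 1.9.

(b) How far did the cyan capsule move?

2.1

The cyan capsule was near (5.8, 6.3) before and (3.7, 6.0) after, so it travelled √(2.1² + 0.3²) ≈ 2.1 units.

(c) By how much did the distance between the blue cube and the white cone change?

-1.1

Before: roughly 3.1 units apart; after: 2.0. That's 1.1 units closer together.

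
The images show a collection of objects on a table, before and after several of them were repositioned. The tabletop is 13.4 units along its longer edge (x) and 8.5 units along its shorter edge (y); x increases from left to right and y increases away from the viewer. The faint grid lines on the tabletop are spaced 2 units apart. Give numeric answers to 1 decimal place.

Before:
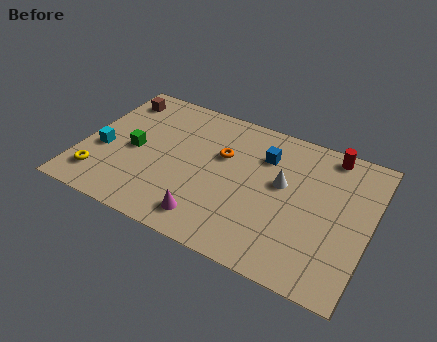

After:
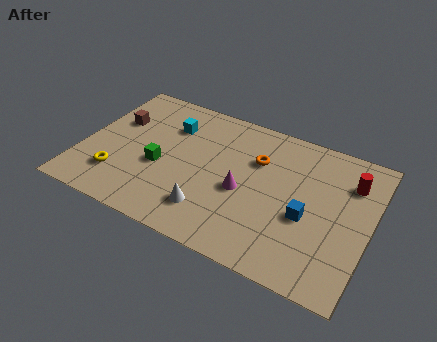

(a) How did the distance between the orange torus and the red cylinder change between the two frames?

-1.0

The distance was about 5.3 in the first image and 4.3 in the second, so they moved 1.0 units closer together.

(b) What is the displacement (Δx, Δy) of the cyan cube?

(2.8, 2.8)

From the two frames, the cyan cube sits at roughly (1.0, 3.4) before and (3.8, 6.2) after.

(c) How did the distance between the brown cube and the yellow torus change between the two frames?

-1.8

The distance was about 5.3 in the first image and 3.5 in the second, so they moved 1.8 units closer together.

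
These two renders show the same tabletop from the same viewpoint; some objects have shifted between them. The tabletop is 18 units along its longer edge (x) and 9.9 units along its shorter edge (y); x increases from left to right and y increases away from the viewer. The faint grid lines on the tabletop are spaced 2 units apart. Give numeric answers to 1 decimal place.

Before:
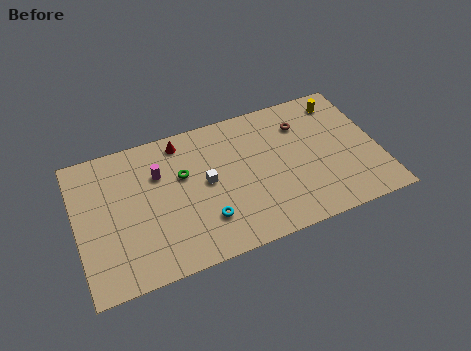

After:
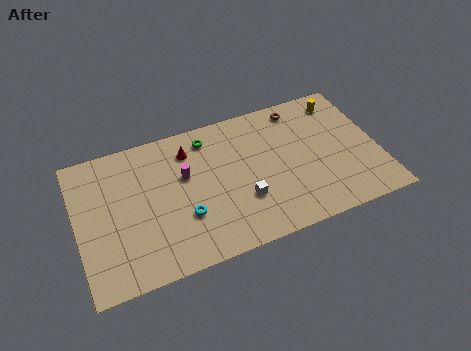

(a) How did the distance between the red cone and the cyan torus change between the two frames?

-1.5

They were about 6.1 units apart before and 4.6 after — 1.5 units closer together.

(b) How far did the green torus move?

2.7

From (6.4, 6.2) to (8.1, 8.3), the green torus covered √(1.7² + 2.1²) ≈ 2.7 units.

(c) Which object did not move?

the yellow cylinder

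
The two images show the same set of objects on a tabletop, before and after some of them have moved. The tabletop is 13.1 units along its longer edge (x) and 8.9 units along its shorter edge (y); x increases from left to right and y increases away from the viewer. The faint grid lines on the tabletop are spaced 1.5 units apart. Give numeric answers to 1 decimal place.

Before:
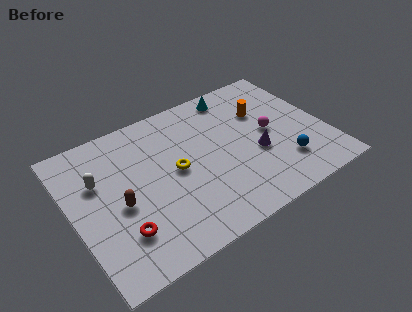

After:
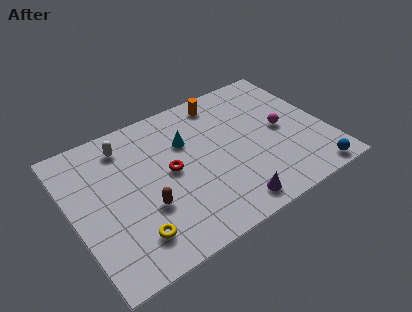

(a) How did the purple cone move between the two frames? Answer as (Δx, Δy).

(-1.9, -2.4)

From the two frames, the purple cone sits at roughly (9.4, 3.5) before and (7.5, 1.1) after.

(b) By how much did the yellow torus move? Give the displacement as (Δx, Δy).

(-2.7, -2.7)

The yellow torus started near (5.3, 4.5) and ended near (2.6, 1.8).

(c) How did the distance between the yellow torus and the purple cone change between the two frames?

+0.7

Before: roughly 4.2 units apart; after: 4.9. That's 0.7 units further apart.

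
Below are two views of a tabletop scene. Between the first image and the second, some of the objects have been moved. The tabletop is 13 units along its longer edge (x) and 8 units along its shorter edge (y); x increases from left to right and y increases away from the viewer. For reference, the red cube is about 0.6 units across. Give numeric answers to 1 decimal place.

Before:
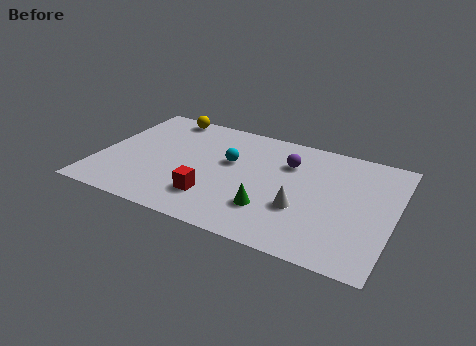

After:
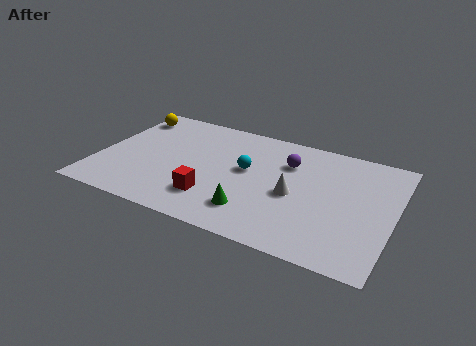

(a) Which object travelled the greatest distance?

the yellow sphere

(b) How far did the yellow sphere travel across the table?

1.7

The yellow sphere was near (2.4, 7.2) before and (0.8, 6.6) after, so it travelled √(1.6² + 0.6²) ≈ 1.7 units.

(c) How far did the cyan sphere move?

0.9

The cyan sphere was near (5.7, 4.8) before and (6.5, 4.5) after, so it travelled √(0.8² + 0.3²) ≈ 0.9 units.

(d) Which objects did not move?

the purple sphere and the red cube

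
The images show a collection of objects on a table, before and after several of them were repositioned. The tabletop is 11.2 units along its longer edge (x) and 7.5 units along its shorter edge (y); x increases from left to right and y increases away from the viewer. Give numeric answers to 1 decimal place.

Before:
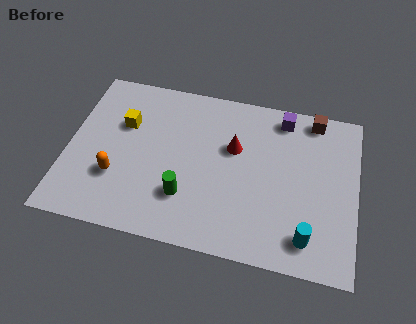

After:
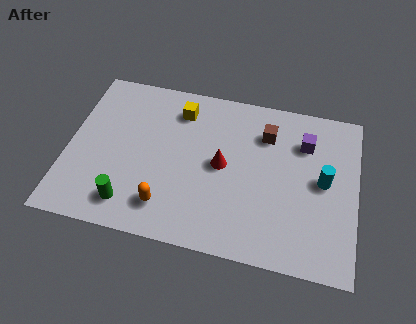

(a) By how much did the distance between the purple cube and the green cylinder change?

+2.1

The distance was about 5.6 in the first image and 7.7 in the second, so they moved 2.1 units further apart.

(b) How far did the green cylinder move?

2.2

The green cylinder was near (4.7, 2.1) before and (2.6, 1.3) after, so it travelled √(2.1² + 0.8²) ≈ 2.2 units.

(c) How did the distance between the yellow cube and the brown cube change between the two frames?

-4.1

They were about 7.5 units apart before and 3.4 after — 4.1 units closer together.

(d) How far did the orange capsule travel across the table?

2.2

The orange capsule moved from about (2.0, 2.4) to (4.0, 1.5), a distance of √(2.0² + 0.9²) ≈ 2.2.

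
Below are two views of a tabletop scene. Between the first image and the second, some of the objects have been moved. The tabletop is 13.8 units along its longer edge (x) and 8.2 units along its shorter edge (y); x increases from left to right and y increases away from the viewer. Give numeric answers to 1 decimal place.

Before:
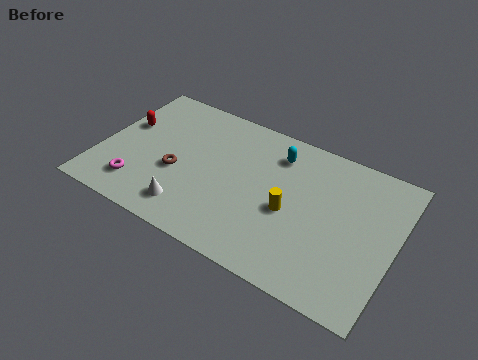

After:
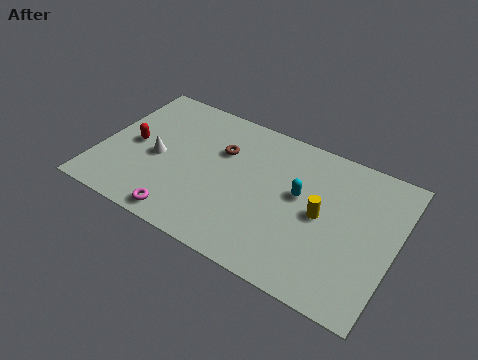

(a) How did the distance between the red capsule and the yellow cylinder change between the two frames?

+0.7

The distance was about 8.2 in the first image and 8.9 in the second, so they moved 0.7 units further apart.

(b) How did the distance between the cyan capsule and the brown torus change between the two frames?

-1.5

They were about 5.4 units apart before and 3.9 after — 1.5 units closer together.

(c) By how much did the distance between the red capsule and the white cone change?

-3.9

Before: roughly 5.1 units apart; after: 1.2. That's 3.9 units closer together.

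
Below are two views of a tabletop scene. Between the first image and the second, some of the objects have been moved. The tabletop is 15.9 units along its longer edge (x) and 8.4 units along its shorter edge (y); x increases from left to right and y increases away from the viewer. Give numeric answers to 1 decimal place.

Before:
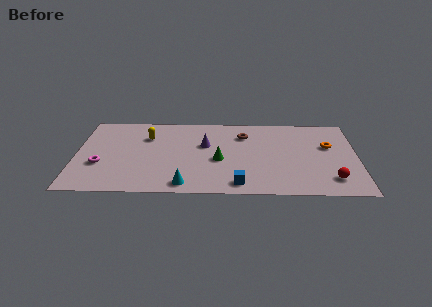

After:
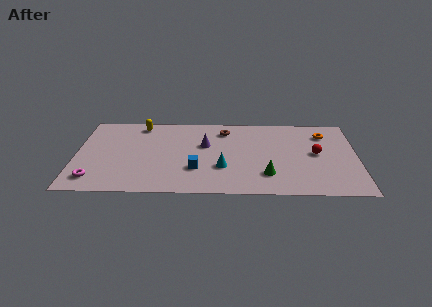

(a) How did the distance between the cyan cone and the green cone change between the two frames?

-0.6

They were about 3.2 units apart before and 2.6 after — 0.6 units closer together.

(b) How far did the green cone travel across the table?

3.1

The green cone was near (8.1, 3.6) before and (10.8, 2.1) after, so it travelled √(2.7² + 1.5²) ≈ 3.1 units.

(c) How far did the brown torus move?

1.2

The brown torus moved from about (9.5, 6.3) to (8.4, 6.8), a distance of √(1.1² + 0.5²) ≈ 1.2.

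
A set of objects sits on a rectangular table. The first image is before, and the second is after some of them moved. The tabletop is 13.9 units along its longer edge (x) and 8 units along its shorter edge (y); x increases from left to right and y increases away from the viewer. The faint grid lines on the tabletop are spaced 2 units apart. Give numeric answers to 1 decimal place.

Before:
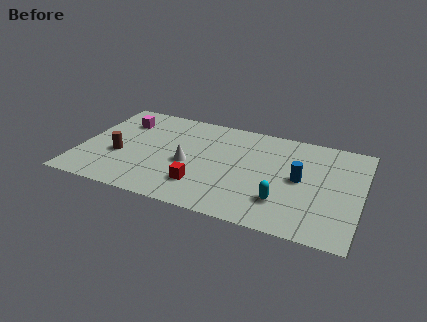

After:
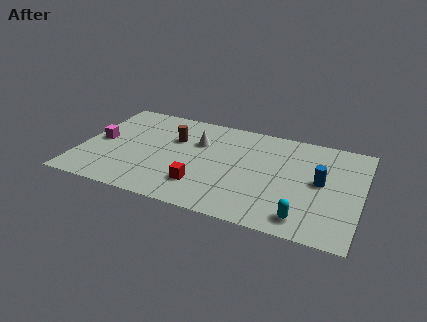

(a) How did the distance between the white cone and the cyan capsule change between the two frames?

+2.0

The distance was about 5.0 in the first image and 7.0 in the second, so they moved 2.0 units further apart.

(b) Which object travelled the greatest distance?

the brown cylinder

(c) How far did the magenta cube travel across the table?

2.2

The magenta cube moved from about (1.8, 6.0) to (0.9, 4.0), a distance of √(0.9² + 2.0²) ≈ 2.2.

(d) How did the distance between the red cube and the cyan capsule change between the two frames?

+1.2

They were about 4.0 units apart before and 5.2 after — 1.2 units further apart.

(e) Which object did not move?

the red cube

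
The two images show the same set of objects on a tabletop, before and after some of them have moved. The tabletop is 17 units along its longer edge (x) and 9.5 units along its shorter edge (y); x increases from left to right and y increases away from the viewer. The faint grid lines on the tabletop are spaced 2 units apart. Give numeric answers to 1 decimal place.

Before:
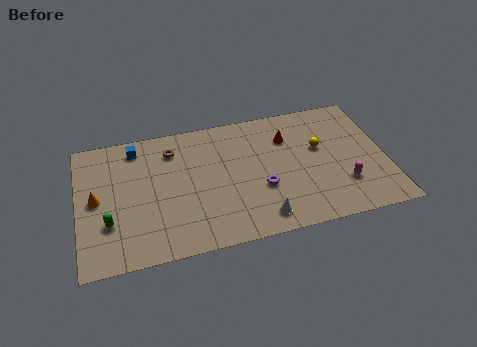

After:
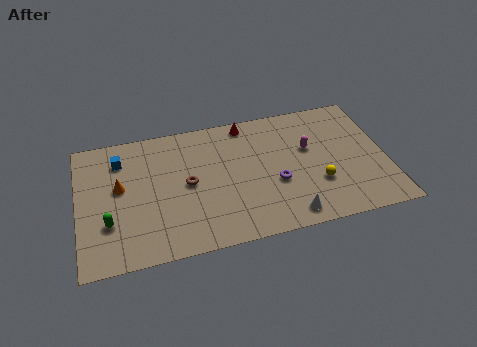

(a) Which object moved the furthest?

the magenta capsule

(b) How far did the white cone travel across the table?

1.5

The white cone moved from about (9.8, 1.4) to (11.3, 1.2), a distance of √(1.5² + 0.2²) ≈ 1.5.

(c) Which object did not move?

the green capsule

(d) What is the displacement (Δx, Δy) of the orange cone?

(1.3, 0.6)

The orange cone was at about (1.0, 4.8) and moved to about (2.3, 5.4).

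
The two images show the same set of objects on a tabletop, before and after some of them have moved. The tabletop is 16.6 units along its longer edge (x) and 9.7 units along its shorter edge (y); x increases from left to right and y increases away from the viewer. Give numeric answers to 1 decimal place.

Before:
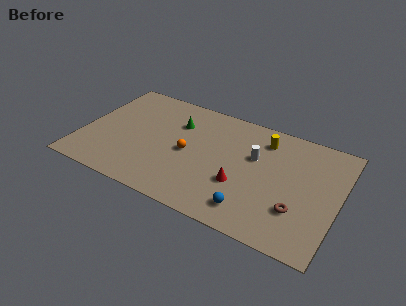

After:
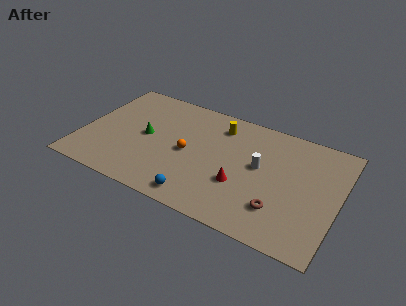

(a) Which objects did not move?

the orange sphere and the red cone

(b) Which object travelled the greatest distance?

the blue sphere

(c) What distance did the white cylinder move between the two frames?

0.8

From (11.1, 6.1) to (11.5, 5.4), the white cylinder covered √(0.4² + 0.7²) ≈ 0.8 units.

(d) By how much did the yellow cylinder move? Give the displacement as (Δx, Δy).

(-2.9, 0.0)

The yellow cylinder was at about (11.5, 7.8) and moved to about (8.6, 7.8).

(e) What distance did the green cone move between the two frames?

2.7

From (5.9, 6.9) to (4.1, 4.9), the green cone covered √(1.8² + 2.0²) ≈ 2.7 units.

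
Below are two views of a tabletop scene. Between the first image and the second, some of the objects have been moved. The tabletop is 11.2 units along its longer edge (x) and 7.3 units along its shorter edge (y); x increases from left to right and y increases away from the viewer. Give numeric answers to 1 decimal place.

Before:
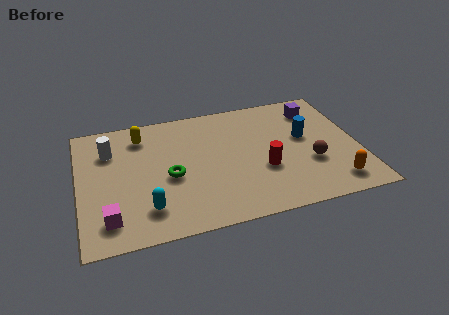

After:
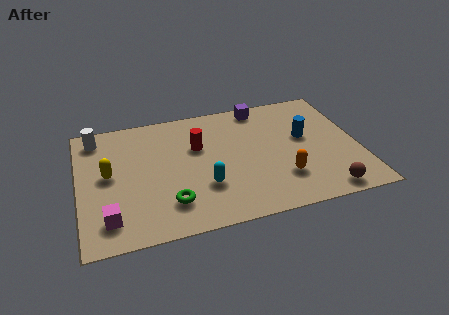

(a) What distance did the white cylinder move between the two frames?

1.0

The white cylinder moved from about (1.3, 5.3) to (0.8, 6.2), a distance of √(0.5² + 0.9²) ≈ 1.0.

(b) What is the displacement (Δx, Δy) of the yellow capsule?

(-1.4, -2.0)

The yellow capsule was at about (2.6, 5.9) and moved to about (1.2, 3.9).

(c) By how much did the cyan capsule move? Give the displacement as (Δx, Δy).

(2.3, 0.7)

From the two frames, the cyan capsule sits at roughly (2.6, 1.6) before and (4.9, 2.3) after.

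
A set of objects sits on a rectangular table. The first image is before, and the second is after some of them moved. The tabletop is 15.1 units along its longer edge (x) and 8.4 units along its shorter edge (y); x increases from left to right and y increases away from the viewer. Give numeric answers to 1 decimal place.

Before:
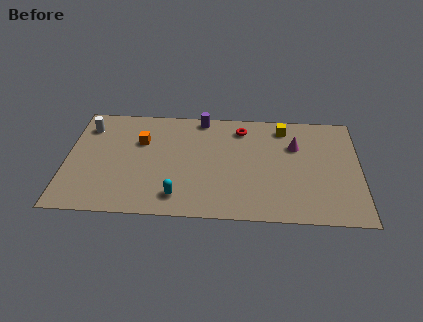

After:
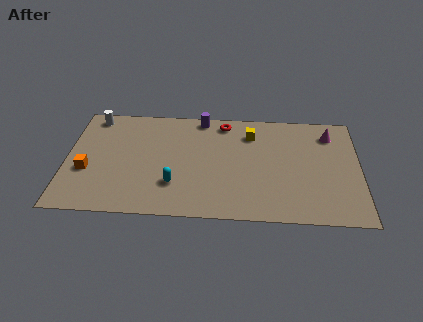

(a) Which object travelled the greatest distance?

the orange cube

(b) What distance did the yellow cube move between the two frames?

1.8

From (11.2, 7.1) to (9.5, 6.5), the yellow cube covered √(1.7² + 0.6²) ≈ 1.8 units.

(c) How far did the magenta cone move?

2.1

The magenta cone moved from about (11.8, 5.7) to (13.6, 6.7), a distance of √(1.8² + 1.0²) ≈ 2.1.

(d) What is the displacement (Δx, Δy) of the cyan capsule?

(-0.2, 0.9)

From the two frames, the cyan capsule sits at roughly (5.8, 1.5) before and (5.6, 2.4) after.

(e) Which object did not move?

the purple cylinder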